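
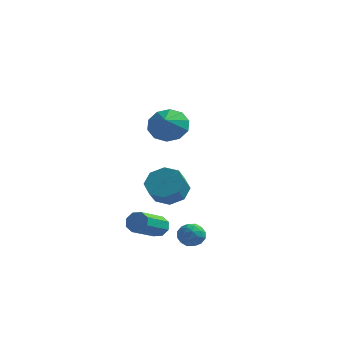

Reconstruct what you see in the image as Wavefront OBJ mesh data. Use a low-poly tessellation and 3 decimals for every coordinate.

v 3.16 -2.149 -3.012
v 3.546 -1.606 -2.698
v 4.094 -2.414 -3.702
v 4.48 -1.871 -3.388
v 4.306 -2.472 -3
v 3.729 -2.308 -2.573
v 3.911 -1.712 -3.827
v 3.334 -1.548 -3.4
v 4.01 -1.336 -3.201
v 4.254 -1.806 -2.69
v 3.386 -2.214 -3.71
v 3.63 -2.684 -3.199
v 3.271 -1.855 -2.795
v 4.369 -2.165 -3.605
v 4.267 -2.519 -3.377
v 4.494 -2.2 -3.193
v 3.379 -2.267 -2.721
v 3.605 -1.948 -2.537
v 4.052 -2.457 -2.714
v 4.035 -2.072 -3.863
v 4.261 -1.753 -3.679
v 3.146 -1.82 -3.207
v 3.373 -1.501 -3.023
v 3.588 -1.563 -3.686
v 3.77 -1.377 -2.906
v 4.319 -1.532 -3.311
v 3.985 -1.439 -3.569
v 3.646 -1.343 -3.319
v 3.914 -1.653 -2.605
v 4.463 -1.808 -3.011
v 4.361 -2.161 -2.783
v 4.022 -2.065 -2.532
v 4.187 -1.494 -2.901
v 3.177 -2.212 -3.389
v 3.726 -2.367 -3.795
v 3.618 -1.955 -3.868
v 3.279 -1.859 -3.617
v 3.321 -2.488 -3.089
v 3.87 -2.643 -3.494
v 3.994 -2.677 -3.081
v 3.655 -2.581 -2.831
v 3.453 -2.526 -3.499
v 1.746 -0.969 -3.448
v 2.084 -1.309 -3.872
v 1.631 -2.972 -2.896
v 1.294 -2.631 -2.472
v 2.355 -1.16 -3.492
v 1.903 -2.823 -2.517
v 2.27 -0.899 -3.087
v 1.818 -2.562 -2.111
v 1.878 -0.679 -2.893
v 1.426 -2.341 -1.917
v 1.409 -0.628 -3.024
v 0.956 -2.291 -2.048
v 1.137 -0.777 -3.403
v 0.685 -2.44 -2.428
v 1.222 -1.038 -3.809
v 0.77 -2.701 -2.833
v 1.614 -1.259 -4.003
v 1.162 -2.921 -3.027
v 0.859 3.116 -2.824
v 1.886 3.296 -2.633
v 1.868 2.505 -1.785
v 0.841 2.324 -1.976
v 1.4 3.776 -2.196
v 1.382 2.985 -1.348
v 0.597 3.869 -2.126
v 0.579 3.078 -1.278
v -0.052 3.521 -2.466
v -0.071 2.73 -1.618
v -0.168 2.935 -3.015
v -0.186 2.144 -2.167
v 0.318 2.455 -3.452
v 0.3 1.664 -2.604
v 1.121 2.362 -3.522
v 1.103 1.571 -2.674
v 1.771 2.71 -3.182
v 1.752 1.919 -2.334
v 2.192 -0.736 3.31
v 2.67 -0.12 3.984
v 2.348 -1.644 4.03
v 2.048 -0.117 4.121
v 1.482 -0.351 3.949
v 1.187 -0.731 3.532
v 1.276 -1.113 3.031
v 1.715 -1.351 2.636
v 2.336 -1.354 2.499
v 2.903 -1.12 2.671
v 3.198 -0.74 3.088
v 3.109 -0.358 3.589
f 1 38 17
f 38 12 41
f 17 41 6
f 38 41 17
f 1 17 13
f 17 6 18
f 13 18 2
f 17 18 13
f 1 13 22
f 13 2 23
f 22 23 8
f 13 23 22
f 1 22 34
f 22 8 37
f 34 37 11
f 22 37 34
f 1 34 38
f 34 11 42
f 38 42 12
f 34 42 38
f 2 18 29
f 18 6 32
f 29 32 10
f 18 32 29
f 6 41 19
f 41 12 40
f 19 40 5
f 41 40 19
f 12 42 39
f 42 11 35
f 39 35 3
f 42 35 39
f 11 37 36
f 37 8 24
f 36 24 7
f 37 24 36
f 8 23 28
f 23 2 25
f 28 25 9
f 23 25 28
f 4 30 16
f 30 10 31
f 16 31 5
f 30 31 16
f 4 16 14
f 16 5 15
f 14 15 3
f 16 15 14
f 4 14 21
f 14 3 20
f 21 20 7
f 14 20 21
f 4 21 26
f 21 7 27
f 26 27 9
f 21 27 26
f 4 26 30
f 26 9 33
f 30 33 10
f 26 33 30
f 5 31 19
f 31 10 32
f 19 32 6
f 31 32 19
f 3 15 39
f 15 5 40
f 39 40 12
f 15 40 39
f 7 20 36
f 20 3 35
f 36 35 11
f 20 35 36
f 9 27 28
f 27 7 24
f 28 24 8
f 27 24 28
f 10 33 29
f 33 9 25
f 29 25 2
f 33 25 29
f 44 43 47
f 44 47 45
f 45 47 48
f 45 48 46
f 47 43 49
f 47 49 48
f 48 49 50
f 48 50 46
f 49 43 51
f 49 51 50
f 50 51 52
f 50 52 46
f 51 43 53
f 51 53 52
f 52 53 54
f 52 54 46
f 53 43 55
f 53 55 54
f 54 55 56
f 54 56 46
f 55 43 57
f 55 57 56
f 56 57 58
f 56 58 46
f 57 43 59
f 57 59 58
f 58 59 60
f 58 60 46
f 59 43 44
f 59 44 60
f 60 44 45
f 60 45 46
f 62 61 65
f 62 65 63
f 63 65 66
f 63 66 64
f 65 61 67
f 65 67 66
f 66 67 68
f 66 68 64
f 67 61 69
f 67 69 68
f 68 69 70
f 68 70 64
f 69 61 71
f 69 71 70
f 70 71 72
f 70 72 64
f 71 61 73
f 71 73 72
f 72 73 74
f 72 74 64
f 73 61 75
f 73 75 74
f 74 75 76
f 74 76 64
f 75 61 77
f 75 77 76
f 76 77 78
f 76 78 64
f 77 61 62
f 77 62 78
f 78 62 63
f 78 63 64
f 80 79 82
f 80 82 81
f 82 79 83
f 82 83 81
f 83 79 84
f 83 84 81
f 84 79 85
f 84 85 81
f 85 79 86
f 85 86 81
f 86 79 87
f 86 87 81
f 87 79 88
f 87 88 81
f 88 79 89
f 88 89 81
f 89 79 90
f 89 90 81
f 90 79 80
f 90 80 81



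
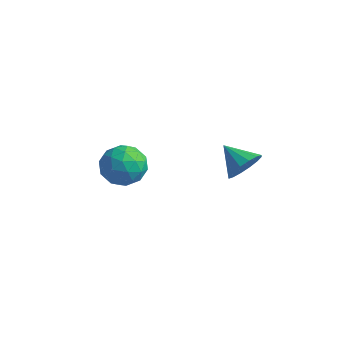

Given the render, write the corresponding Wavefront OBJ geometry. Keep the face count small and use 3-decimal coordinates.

v -1.469 0.424 -0.639
v -1.007 -0.039 -1.185
v -2.093 -0.721 -0.195
v -1.631 -1.184 -0.741
v -1.255 -0.813 -0.072
v -0.869 -0.106 -0.347
v -2.231 -0.654 -1.033
v -1.845 0.053 -1.308
v -1.478 -0.706 -1.428
v -0.875 -0.804 -0.834
v -2.225 0.044 -0.546
v -1.622 -0.054 0.048
v -1.183 0.293 -0.951
v -1.917 -1.053 -0.429
v -1.696 -0.835 -0.036
v -1.425 -1.108 -0.357
v -1.102 0.254 -0.459
v -0.831 -0.018 -0.779
v -0.977 -0.474 -0.125
v -2.269 -0.742 -0.601
v -1.998 -1.014 -0.921
v -1.675 0.348 -1.023
v -1.404 0.075 -1.344
v -2.123 -0.286 -1.255
v -1.188 -0.371 -1.415
v -1.555 -1.044 -1.154
v -1.907 -0.733 -1.326
v -1.681 -0.317 -1.487
v -0.834 -0.429 -1.066
v -1.201 -1.102 -0.805
v -0.98 -0.884 -0.412
v -0.753 -0.468 -0.573
v -1.111 -0.821 -1.209
v -1.899 0.342 -0.575
v -2.266 -0.331 -0.314
v -2.347 -0.292 -0.807
v -2.12 0.124 -0.968
v -1.545 0.284 -0.226
v -1.912 -0.389 0.035
v -1.419 -0.443 0.107
v -1.193 -0.027 -0.054
v -1.989 0.061 -0.171
v 2.663 0.398 0.772
v 2.969 0.848 1.196
v 1.737 0.542 1.288
v 2.848 1.045 0.924
v 2.678 1.069 0.611
v 2.504 0.913 0.341
v 2.372 0.619 0.187
v 2.319 0.265 0.19
v 2.357 -0.052 0.348
v 2.478 -0.249 0.621
v 2.649 -0.273 0.934
v 2.823 -0.117 1.203
v 2.955 0.177 1.358
v 3.008 0.531 1.355
f 1 38 17
f 38 12 41
f 17 41 6
f 38 41 17
f 1 17 13
f 17 6 18
f 13 18 2
f 17 18 13
f 1 13 22
f 13 2 23
f 22 23 8
f 13 23 22
f 1 22 34
f 22 8 37
f 34 37 11
f 22 37 34
f 1 34 38
f 34 11 42
f 38 42 12
f 34 42 38
f 2 18 29
f 18 6 32
f 29 32 10
f 18 32 29
f 6 41 19
f 41 12 40
f 19 40 5
f 41 40 19
f 12 42 39
f 42 11 35
f 39 35 3
f 42 35 39
f 11 37 36
f 37 8 24
f 36 24 7
f 37 24 36
f 8 23 28
f 23 2 25
f 28 25 9
f 23 25 28
f 4 30 16
f 30 10 31
f 16 31 5
f 30 31 16
f 4 16 14
f 16 5 15
f 14 15 3
f 16 15 14
f 4 14 21
f 14 3 20
f 21 20 7
f 14 20 21
f 4 21 26
f 21 7 27
f 26 27 9
f 21 27 26
f 4 26 30
f 26 9 33
f 30 33 10
f 26 33 30
f 5 31 19
f 31 10 32
f 19 32 6
f 31 32 19
f 3 15 39
f 15 5 40
f 39 40 12
f 15 40 39
f 7 20 36
f 20 3 35
f 36 35 11
f 20 35 36
f 9 27 28
f 27 7 24
f 28 24 8
f 27 24 28
f 10 33 29
f 33 9 25
f 29 25 2
f 33 25 29
f 44 43 46
f 44 46 45
f 46 43 47
f 46 47 45
f 47 43 48
f 47 48 45
f 48 43 49
f 48 49 45
f 49 43 50
f 49 50 45
f 50 43 51
f 50 51 45
f 51 43 52
f 51 52 45
f 52 43 53
f 52 53 45
f 53 43 54
f 53 54 45
f 54 43 55
f 54 55 45
f 55 43 56
f 55 56 45
f 56 43 44
f 56 44 45



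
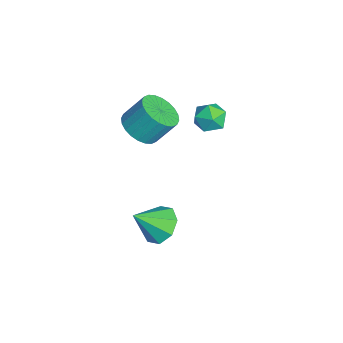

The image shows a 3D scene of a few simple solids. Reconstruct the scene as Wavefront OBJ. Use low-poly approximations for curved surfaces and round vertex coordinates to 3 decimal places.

v 1.236 1.399 2.554
v 2.053 1.736 2.686
v 1.807 0.324 1.774
v 2.624 0.661 1.906
v 2.174 0.299 2.588
v 1.821 0.963 3.07
v 2.039 1.097 1.39
v 1.686 1.761 1.872
v 2.549 1.55 1.967
v 2.633 1.057 2.708
v 1.227 1.003 1.752
v 1.311 0.51 2.493
v 1.328 -2.123 1.229
v 2.367 -2.31 1.319
v 2.432 -1.344 2.581
v 1.392 -1.157 2.491
v 2.366 -1.982 1.068
v 2.43 -1.016 2.329
v 2.206 -1.675 0.841
v 2.271 -0.709 2.102
v 1.913 -1.436 0.673
v 1.978 -0.47 1.935
v 1.531 -1.302 0.59
v 1.595 -0.336 1.851
v 1.117 -1.293 0.604
v 1.182 -0.327 1.866
v 0.736 -1.41 0.714
v 0.801 -0.444 1.975
v 0.445 -1.636 0.902
v 0.51 -0.67 2.163
v 0.288 -1.936 1.139
v 0.353 -0.97 2.401
v 0.29 -2.264 1.391
v 0.354 -1.298 2.652
v 0.449 -2.571 1.618
v 0.514 -1.605 2.879
v 0.742 -2.81 1.785
v 0.807 -1.844 3.047
v 1.125 -2.944 1.869
v 1.189 -1.978 3.13
v 1.538 -2.953 1.854
v 1.603 -1.987 3.116
v 1.919 -2.836 1.745
v 1.984 -1.87 3.006
v 2.21 -2.61 1.557
v 2.275 -1.644 2.818
v 3.827 -1.491 -3.8
v 4.272 -2.127 -4.552
v 4.133 -2.769 -2.54
v 4.825 -1.633 -4.186
v 4.794 -1.057 -3.595
v 4.197 -0.735 -3.123
v 3.382 -0.856 -3.048
v 2.829 -1.349 -3.414
v 2.86 -1.926 -4.005
v 3.457 -2.248 -4.477
f 1 12 6
f 1 6 2
f 1 2 8
f 1 8 11
f 1 11 12
f 2 6 10
f 6 12 5
f 12 11 3
f 11 8 7
f 8 2 9
f 4 10 5
f 4 5 3
f 4 3 7
f 4 7 9
f 4 9 10
f 5 10 6
f 3 5 12
f 7 3 11
f 9 7 8
f 10 9 2
f 14 13 17
f 14 17 15
f 15 17 18
f 15 18 16
f 17 13 19
f 17 19 18
f 18 19 20
f 18 20 16
f 19 13 21
f 19 21 20
f 20 21 22
f 20 22 16
f 21 13 23
f 21 23 22
f 22 23 24
f 22 24 16
f 23 13 25
f 23 25 24
f 24 25 26
f 24 26 16
f 25 13 27
f 25 27 26
f 26 27 28
f 26 28 16
f 27 13 29
f 27 29 28
f 28 29 30
f 28 30 16
f 29 13 31
f 29 31 30
f 30 31 32
f 30 32 16
f 31 13 33
f 31 33 32
f 32 33 34
f 32 34 16
f 33 13 35
f 33 35 34
f 34 35 36
f 34 36 16
f 35 13 37
f 35 37 36
f 36 37 38
f 36 38 16
f 37 13 39
f 37 39 38
f 38 39 40
f 38 40 16
f 39 13 41
f 39 41 40
f 40 41 42
f 40 42 16
f 41 13 43
f 41 43 42
f 42 43 44
f 42 44 16
f 43 13 45
f 43 45 44
f 44 45 46
f 44 46 16
f 45 13 14
f 45 14 46
f 46 14 15
f 46 15 16
f 48 47 50
f 48 50 49
f 50 47 51
f 50 51 49
f 51 47 52
f 51 52 49
f 52 47 53
f 52 53 49
f 53 47 54
f 53 54 49
f 54 47 55
f 54 55 49
f 55 47 56
f 55 56 49
f 56 47 48
f 56 48 49



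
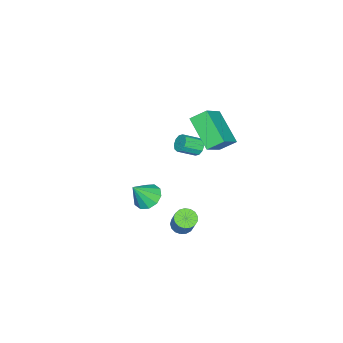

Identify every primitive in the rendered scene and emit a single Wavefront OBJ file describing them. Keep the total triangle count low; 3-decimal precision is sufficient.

v 0.604 -1.957 -3.45
v 1.352 -1.985 -3.914
v 1.356 -2.443 -2.21
v 1.309 -1.489 -3.694
v 0.997 -1.172 -3.381
v 0.535 -1.155 -3.094
v 0.099 -1.444 -2.944
v -0.143 -1.929 -2.987
v -0.1 -2.425 -3.207
v 0.212 -2.742 -3.52
v 0.674 -2.759 -3.807
v 1.109 -2.469 -3.957
v -0.728 0.648 3.124
v -1.152 1.416 3.736
v 0.261 2.126 1.952
v -0.163 2.895 2.564
v 0.643 0.565 4.176
v 0.219 1.334 4.788
v 1.632 2.044 3.004
v 1.208 2.812 3.616
v 0.269 0.89 1.68
v 0.431 0.662 1.206
v 1.114 -0.058 1.787
v 0.951 0.17 2.26
v 0.642 0.919 1.277
v 1.325 0.199 1.858
v 0.71 1.165 1.501
v 1.393 0.445 2.082
v 0.61 1.306 1.794
v 1.293 0.586 2.375
v 0.379 1.288 2.043
v 1.062 0.568 2.624
v 0.106 1.118 2.153
v 0.789 0.398 2.734
v -0.105 0.861 2.082
v 0.578 0.141 2.663
v -0.173 0.615 1.858
v 0.51 -0.105 2.439
v -0.073 0.474 1.565
v 0.61 -0.246 2.146
v 0.158 0.492 1.316
v 0.841 -0.228 1.897
v 2.28 0.978 -3.157
v 2.593 0.436 -3.087
v 3.273 1 -1.753
v 2.96 1.542 -1.823
v 2.779 0.605 -3.253
v 3.459 1.17 -1.92
v 2.85 0.86 -3.398
v 3.53 1.425 -2.064
v 2.791 1.142 -3.487
v 3.471 1.707 -2.153
v 2.614 1.386 -3.5
v 3.295 1.951 -2.167
v 2.361 1.537 -3.435
v 3.042 2.102 -2.102
v 2.09 1.559 -3.306
v 2.77 2.124 -1.973
v 1.862 1.449 -3.143
v 2.542 2.013 -1.809
v 1.729 1.23 -2.983
v 2.41 1.795 -1.649
v 1.723 0.954 -2.863
v 2.404 1.518 -1.529
v 1.845 0.683 -2.81
v 2.525 1.247 -1.476
v 2.066 0.479 -2.836
v 2.746 1.044 -1.503
v 2.336 0.39 -2.937
v 3.016 0.955 -1.603
f 2 1 4
f 2 4 3
f 4 1 5
f 4 5 3
f 5 1 6
f 5 6 3
f 6 1 7
f 6 7 3
f 7 1 8
f 7 8 3
f 8 1 9
f 8 9 3
f 9 1 10
f 9 10 3
f 10 1 11
f 10 11 3
f 11 1 12
f 11 12 3
f 12 1 2
f 12 2 3
f 14 16 13
f 17 14 13
f 13 16 15
f 15 17 13
f 14 20 16
f 18 14 17
f 18 20 14
f 16 20 15
f 19 17 15
f 15 20 19
f 19 18 17
f 20 18 19
f 22 21 25
f 22 25 23
f 23 25 26
f 23 26 24
f 25 21 27
f 25 27 26
f 26 27 28
f 26 28 24
f 27 21 29
f 27 29 28
f 28 29 30
f 28 30 24
f 29 21 31
f 29 31 30
f 30 31 32
f 30 32 24
f 31 21 33
f 31 33 32
f 32 33 34
f 32 34 24
f 33 21 35
f 33 35 34
f 34 35 36
f 34 36 24
f 35 21 37
f 35 37 36
f 36 37 38
f 36 38 24
f 37 21 39
f 37 39 38
f 38 39 40
f 38 40 24
f 39 21 41
f 39 41 40
f 40 41 42
f 40 42 24
f 41 21 22
f 41 22 42
f 42 22 23
f 42 23 24
f 44 43 47
f 44 47 45
f 45 47 48
f 45 48 46
f 47 43 49
f 47 49 48
f 48 49 50
f 48 50 46
f 49 43 51
f 49 51 50
f 50 51 52
f 50 52 46
f 51 43 53
f 51 53 52
f 52 53 54
f 52 54 46
f 53 43 55
f 53 55 54
f 54 55 56
f 54 56 46
f 55 43 57
f 55 57 56
f 56 57 58
f 56 58 46
f 57 43 59
f 57 59 58
f 58 59 60
f 58 60 46
f 59 43 61
f 59 61 60
f 60 61 62
f 60 62 46
f 61 43 63
f 61 63 62
f 62 63 64
f 62 64 46
f 63 43 65
f 63 65 64
f 64 65 66
f 64 66 46
f 65 43 67
f 65 67 66
f 66 67 68
f 66 68 46
f 67 43 69
f 67 69 68
f 68 69 70
f 68 70 46
f 69 43 44
f 69 44 70
f 70 44 45
f 70 45 46



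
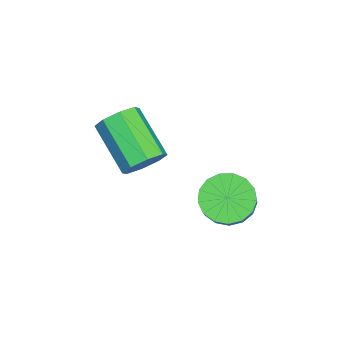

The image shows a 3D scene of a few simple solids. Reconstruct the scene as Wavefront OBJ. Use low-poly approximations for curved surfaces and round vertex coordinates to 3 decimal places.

v -2.121 -3.074 -1.364
v -1.518 -3.429 -0.955
v -2.856 -4.54 0.053
v -3.459 -4.186 -0.356
v -1.729 -2.919 -0.672
v -3.067 -4.03 0.336
v -2.169 -2.5 -0.795
v -3.507 -3.611 0.213
v -2.581 -2.418 -1.251
v -3.919 -3.529 -0.243
v -2.724 -2.72 -1.773
v -4.062 -3.831 -0.765
v -2.513 -3.23 -2.056
v -3.851 -4.341 -1.048
v -2.073 -3.649 -1.933
v -3.411 -4.76 -0.925
v -1.661 -3.731 -1.477
v -2.999 -4.842 -0.469
v -2.63 -0.432 -3.533
v -1.892 -0.302 -4.118
v -1.133 -0.259 -3.151
v -1.87 -0.388 -2.567
v -2.034 0.12 -4.026
v -1.275 0.164 -3.059
v -2.311 0.416 -3.821
v -1.552 0.459 -2.854
v -2.662 0.517 -3.55
v -1.903 0.561 -2.584
v -3.006 0.402 -3.276
v -2.247 0.445 -2.309
v -3.263 0.095 -3.06
v -2.504 0.138 -2.093
v -3.375 -0.333 -2.953
v -2.616 -0.289 -1.986
v -3.316 -0.783 -2.979
v -2.557 -0.739 -2.012
v -3.1 -1.152 -3.132
v -2.341 -1.109 -2.165
v -2.776 -1.357 -3.376
v -2.017 -1.314 -2.41
v -2.419 -1.35 -3.657
v -1.66 -1.306 -2.69
v -2.11 -1.132 -3.91
v -1.351 -1.089 -2.943
v -1.92 -0.754 -4.076
v -1.161 -0.711 -3.109
f 2 1 5
f 2 5 3
f 3 5 6
f 3 6 4
f 5 1 7
f 5 7 6
f 6 7 8
f 6 8 4
f 7 1 9
f 7 9 8
f 8 9 10
f 8 10 4
f 9 1 11
f 9 11 10
f 10 11 12
f 10 12 4
f 11 1 13
f 11 13 12
f 12 13 14
f 12 14 4
f 13 1 15
f 13 15 14
f 14 15 16
f 14 16 4
f 15 1 17
f 15 17 16
f 16 17 18
f 16 18 4
f 17 1 2
f 17 2 18
f 18 2 3
f 18 3 4
f 20 19 23
f 20 23 21
f 21 23 24
f 21 24 22
f 23 19 25
f 23 25 24
f 24 25 26
f 24 26 22
f 25 19 27
f 25 27 26
f 26 27 28
f 26 28 22
f 27 19 29
f 27 29 28
f 28 29 30
f 28 30 22
f 29 19 31
f 29 31 30
f 30 31 32
f 30 32 22
f 31 19 33
f 31 33 32
f 32 33 34
f 32 34 22
f 33 19 35
f 33 35 34
f 34 35 36
f 34 36 22
f 35 19 37
f 35 37 36
f 36 37 38
f 36 38 22
f 37 19 39
f 37 39 38
f 38 39 40
f 38 40 22
f 39 19 41
f 39 41 40
f 40 41 42
f 40 42 22
f 41 19 43
f 41 43 42
f 42 43 44
f 42 44 22
f 43 19 45
f 43 45 44
f 44 45 46
f 44 46 22
f 45 19 20
f 45 20 46
f 46 20 21
f 46 21 22



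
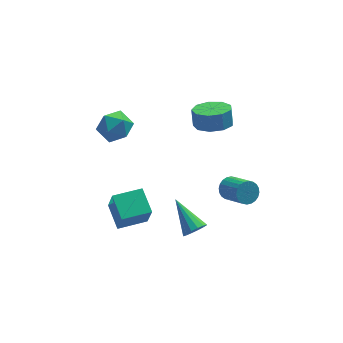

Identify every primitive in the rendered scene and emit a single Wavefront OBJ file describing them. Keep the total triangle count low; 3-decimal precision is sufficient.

v 1.16 -3.924 -3.177
v 1.763 -3.905 -2.822
v 0.5 -2.256 -2.143
v 1.821 -3.701 -3.115
v 1.701 -3.556 -3.425
v 1.437 -3.51 -3.668
v 1.098 -3.574 -3.78
v 0.776 -3.733 -3.73
v 0.557 -3.943 -3.532
v 0.5 -4.147 -3.238
v 0.619 -4.292 -2.928
v 0.883 -4.338 -2.685
v 1.222 -4.273 -2.573
v 1.544 -4.115 -2.623
v 3.536 -1.545 -2.65
v 3.911 -1.101 -2.259
v 4.519 -2.372 -1.4
v 4.144 -2.815 -1.79
v 3.679 -1.115 -2.116
v 4.287 -2.386 -1.256
v 3.425 -1.195 -2.054
v 4.033 -2.465 -1.194
v 3.188 -1.327 -2.083
v 3.796 -2.598 -1.223
v 3.004 -1.493 -2.198
v 3.612 -2.764 -1.338
v 2.901 -1.667 -2.382
v 3.509 -2.937 -1.522
v 2.895 -1.822 -2.606
v 3.502 -3.093 -1.747
v 2.986 -1.935 -2.838
v 3.594 -3.205 -1.978
v 3.161 -1.988 -3.04
v 3.769 -3.259 -2.181
v 3.393 -1.974 -3.184
v 4.001 -3.245 -2.324
v 3.647 -1.895 -3.246
v 4.255 -3.165 -2.386
v 3.884 -1.762 -3.217
v 4.492 -3.033 -2.357
v 4.068 -1.596 -3.102
v 4.676 -2.867 -2.242
v 4.171 -1.423 -2.918
v 4.779 -2.693 -2.058
v 4.178 -1.267 -2.693
v 4.785 -2.538 -1.834
v 4.086 -1.155 -2.462
v 4.694 -2.425 -1.602
v -1.062 4.206 -1.726
v -0.542 3.409 -1.232
v -2.578 3.451 -1.348
v -2.058 2.654 -0.854
v -2.062 3.638 -0.427
v -1.125 4.104 -0.66
v -1.995 2.756 -1.92
v -1.058 3.222 -2.153
v -1.119 2.512 -1.351
v -1.16 3.058 -0.429
v -1.96 3.802 -2.151
v -2.001 4.348 -1.229
v -2.538 -2.333 -3.97
v -2.411 -2.959 -2.427
v -2.757 -0.946 -3.389
v -2.631 -1.571 -1.846
v -0.929 -2.069 -3.994
v -0.803 -2.694 -2.451
v -1.149 -0.681 -3.413
v -1.022 -1.307 -1.87
v 3.532 2.365 -1.119
v 4.603 2.496 -1.168
v 4.598 2.906 -0.191
v 3.528 2.775 -0.141
v 4.263 3.1 -1.424
v 4.258 3.51 -0.446
v 3.58 3.36 -1.536
v 3.575 3.77 -0.559
v 2.876 3.154 -1.453
v 2.871 3.564 -0.476
v 2.478 2.579 -1.214
v 2.473 2.989 -0.237
v 2.574 1.904 -0.93
v 2.569 2.314 0.047
v 3.119 1.444 -0.734
v 3.114 1.855 0.243
v 3.857 1.416 -0.718
v 3.852 1.826 0.259
v 4.443 1.831 -0.89
v 4.438 2.241 0.087
f 2 1 4
f 2 4 3
f 4 1 5
f 4 5 3
f 5 1 6
f 5 6 3
f 6 1 7
f 6 7 3
f 7 1 8
f 7 8 3
f 8 1 9
f 8 9 3
f 9 1 10
f 9 10 3
f 10 1 11
f 10 11 3
f 11 1 12
f 11 12 3
f 12 1 13
f 12 13 3
f 13 1 14
f 13 14 3
f 14 1 2
f 14 2 3
f 16 15 19
f 16 19 17
f 17 19 20
f 17 20 18
f 19 15 21
f 19 21 20
f 20 21 22
f 20 22 18
f 21 15 23
f 21 23 22
f 22 23 24
f 22 24 18
f 23 15 25
f 23 25 24
f 24 25 26
f 24 26 18
f 25 15 27
f 25 27 26
f 26 27 28
f 26 28 18
f 27 15 29
f 27 29 28
f 28 29 30
f 28 30 18
f 29 15 31
f 29 31 30
f 30 31 32
f 30 32 18
f 31 15 33
f 31 33 32
f 32 33 34
f 32 34 18
f 33 15 35
f 33 35 34
f 34 35 36
f 34 36 18
f 35 15 37
f 35 37 36
f 36 37 38
f 36 38 18
f 37 15 39
f 37 39 38
f 38 39 40
f 38 40 18
f 39 15 41
f 39 41 40
f 40 41 42
f 40 42 18
f 41 15 43
f 41 43 42
f 42 43 44
f 42 44 18
f 43 15 45
f 43 45 44
f 44 45 46
f 44 46 18
f 45 15 47
f 45 47 46
f 46 47 48
f 46 48 18
f 47 15 16
f 47 16 48
f 48 16 17
f 48 17 18
f 49 60 54
f 49 54 50
f 49 50 56
f 49 56 59
f 49 59 60
f 50 54 58
f 54 60 53
f 60 59 51
f 59 56 55
f 56 50 57
f 52 58 53
f 52 53 51
f 52 51 55
f 52 55 57
f 52 57 58
f 53 58 54
f 51 53 60
f 55 51 59
f 57 55 56
f 58 57 50
f 62 64 61
f 65 62 61
f 61 64 63
f 63 65 61
f 62 68 64
f 66 62 65
f 66 68 62
f 64 68 63
f 67 65 63
f 63 68 67
f 67 66 65
f 68 66 67
f 70 69 73
f 70 73 71
f 71 73 74
f 71 74 72
f 73 69 75
f 73 75 74
f 74 75 76
f 74 76 72
f 75 69 77
f 75 77 76
f 76 77 78
f 76 78 72
f 77 69 79
f 77 79 78
f 78 79 80
f 78 80 72
f 79 69 81
f 79 81 80
f 80 81 82
f 80 82 72
f 81 69 83
f 81 83 82
f 82 83 84
f 82 84 72
f 83 69 85
f 83 85 84
f 84 85 86
f 84 86 72
f 85 69 87
f 85 87 86
f 86 87 88
f 86 88 72
f 87 69 70
f 87 70 88
f 88 70 71
f 88 71 72



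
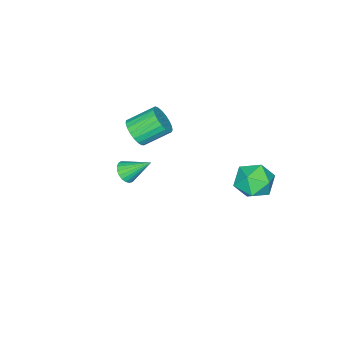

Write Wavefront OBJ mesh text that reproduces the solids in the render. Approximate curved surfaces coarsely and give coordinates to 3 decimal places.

v -3.497 2.665 -2.622
v -2.442 2.261 -2.109
v -4.498 1.159 -1.751
v -3.443 0.755 -1.238
v -3.948 1.822 -0.857
v -3.33 2.753 -1.396
v -3.61 0.667 -2.464
v -2.992 1.598 -3.003
v -2.512 1.026 -2.012
v -2.721 1.74 -1.019
v -4.219 1.68 -2.841
v -4.428 2.394 -1.848
v -0.649 -4.017 1.213
v -0.102 -4.133 1.943
v -1.124 -3.079 2.877
v -1.671 -2.963 2.147
v 0.056 -3.829 1.773
v -0.966 -2.775 2.707
v 0.092 -3.558 1.506
v -0.93 -2.504 2.44
v 0 -3.365 1.188
v -1.022 -2.312 2.122
v -0.204 -3.286 0.875
v -1.226 -2.232 1.809
v -0.486 -3.333 0.62
v -1.508 -2.279 1.554
v -0.795 -3.498 0.468
v -1.817 -2.444 1.401
v -1.079 -3.753 0.444
v -2.102 -2.699 1.378
v -1.289 -4.054 0.554
v -2.311 -3 1.487
v -1.388 -4.348 0.777
v -2.411 -3.294 1.711
v -1.36 -4.585 1.076
v -2.382 -3.531 2.01
v -1.208 -4.724 1.399
v -2.23 -3.67 2.332
v -0.96 -4.74 1.689
v -1.982 -3.686 2.623
v -0.658 -4.632 1.897
v -1.68 -3.578 2.831
v -0.354 -4.417 1.987
v -1.376 -3.363 2.921
v 3.582 -1.388 2.617
v 4.213 -1.343 2.865
v 3.078 -0.192 3.683
v 4.219 -1.154 2.655
v 4.114 -1.005 2.438
v 3.918 -0.923 2.253
v 3.663 -0.921 2.13
v 3.394 -0.999 2.092
v 3.158 -1.145 2.144
v 2.995 -1.334 2.278
v 2.933 -1.531 2.471
v 2.984 -1.704 2.689
v 3.138 -1.822 2.894
v 3.368 -1.866 3.052
v 3.636 -1.826 3.134
v 3.894 -1.711 3.127
v 4.099 -1.541 3.032
f 1 12 6
f 1 6 2
f 1 2 8
f 1 8 11
f 1 11 12
f 2 6 10
f 6 12 5
f 12 11 3
f 11 8 7
f 8 2 9
f 4 10 5
f 4 5 3
f 4 3 7
f 4 7 9
f 4 9 10
f 5 10 6
f 3 5 12
f 7 3 11
f 9 7 8
f 10 9 2
f 14 13 17
f 14 17 15
f 15 17 18
f 15 18 16
f 17 13 19
f 17 19 18
f 18 19 20
f 18 20 16
f 19 13 21
f 19 21 20
f 20 21 22
f 20 22 16
f 21 13 23
f 21 23 22
f 22 23 24
f 22 24 16
f 23 13 25
f 23 25 24
f 24 25 26
f 24 26 16
f 25 13 27
f 25 27 26
f 26 27 28
f 26 28 16
f 27 13 29
f 27 29 28
f 28 29 30
f 28 30 16
f 29 13 31
f 29 31 30
f 30 31 32
f 30 32 16
f 31 13 33
f 31 33 32
f 32 33 34
f 32 34 16
f 33 13 35
f 33 35 34
f 34 35 36
f 34 36 16
f 35 13 37
f 35 37 36
f 36 37 38
f 36 38 16
f 37 13 39
f 37 39 38
f 38 39 40
f 38 40 16
f 39 13 41
f 39 41 40
f 40 41 42
f 40 42 16
f 41 13 43
f 41 43 42
f 42 43 44
f 42 44 16
f 43 13 14
f 43 14 44
f 44 14 15
f 44 15 16
f 46 45 48
f 46 48 47
f 48 45 49
f 48 49 47
f 49 45 50
f 49 50 47
f 50 45 51
f 50 51 47
f 51 45 52
f 51 52 47
f 52 45 53
f 52 53 47
f 53 45 54
f 53 54 47
f 54 45 55
f 54 55 47
f 55 45 56
f 55 56 47
f 56 45 57
f 56 57 47
f 57 45 58
f 57 58 47
f 58 45 59
f 58 59 47
f 59 45 60
f 59 60 47
f 60 45 61
f 60 61 47
f 61 45 46
f 61 46 47



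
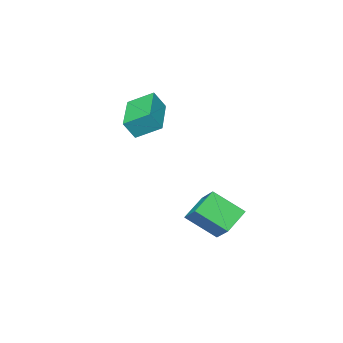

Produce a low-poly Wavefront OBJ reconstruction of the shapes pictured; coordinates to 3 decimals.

v 1.653 1.025 -1.155
v 1.99 1.918 -0.444
v 0.96 2.019 -2.073
v 1.298 2.912 -1.362
v 2.682 1.148 -1.798
v 3.02 2.041 -1.087
v 1.99 2.142 -2.716
v 2.327 3.035 -2.005
v 1.639 -2.359 2.148
v 2.054 -2.568 2.895
v 1.048 -1.532 2.707
v 1.462 -1.741 3.454
v 3.058 -1.059 1.726
v 3.472 -1.268 2.473
v 2.466 -0.232 2.285
v 2.881 -0.441 3.032
f 2 4 1
f 5 2 1
f 1 4 3
f 3 5 1
f 2 8 4
f 6 2 5
f 6 8 2
f 4 8 3
f 7 5 3
f 3 8 7
f 7 6 5
f 8 6 7
f 10 12 9
f 13 10 9
f 9 12 11
f 11 13 9
f 10 16 12
f 14 10 13
f 14 16 10
f 12 16 11
f 15 13 11
f 11 16 15
f 15 14 13
f 16 14 15



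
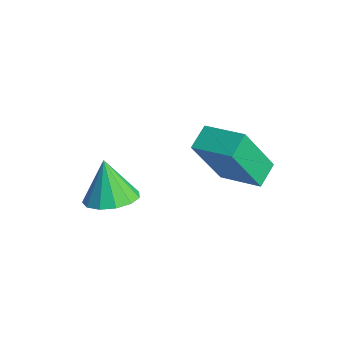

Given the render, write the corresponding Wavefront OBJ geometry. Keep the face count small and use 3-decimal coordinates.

v -1.106 4.474 0.125
v -1.038 3.436 2.041
v 0.166 5.191 0.469
v 0.234 4.152 2.384
v -0.614 3.788 -0.264
v -0.546 2.749 1.651
v 0.658 4.504 0.079
v 0.726 3.466 1.995
v -2.559 0.967 -1.893
v -1.951 0.318 -1.657
v -3.121 0.973 -0.427
v -1.72 0.773 -1.571
v -1.755 1.29 -1.586
v -2.045 1.705 -1.7
v -2.499 1.885 -1.874
v -2.972 1.773 -2.055
v -3.314 1.406 -2.184
v -3.416 0.899 -2.221
v -3.247 0.414 -2.154
v -2.859 0.104 -2.004
v -2.376 0.068 -1.819
f 2 4 1
f 5 2 1
f 1 4 3
f 3 5 1
f 2 8 4
f 6 2 5
f 6 8 2
f 4 8 3
f 7 5 3
f 3 8 7
f 7 6 5
f 8 6 7
f 10 9 12
f 10 12 11
f 12 9 13
f 12 13 11
f 13 9 14
f 13 14 11
f 14 9 15
f 14 15 11
f 15 9 16
f 15 16 11
f 16 9 17
f 16 17 11
f 17 9 18
f 17 18 11
f 18 9 19
f 18 19 11
f 19 9 20
f 19 20 11
f 20 9 21
f 20 21 11
f 21 9 10
f 21 10 11



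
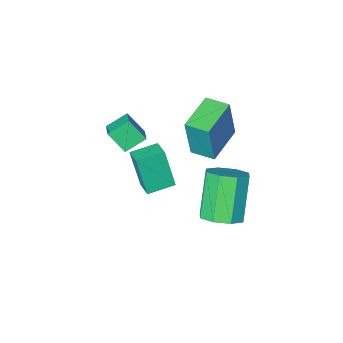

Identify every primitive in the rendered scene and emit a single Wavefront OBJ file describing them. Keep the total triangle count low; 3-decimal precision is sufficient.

v 2.589 -0.013 1.386
v 1.742 0.139 1.915
v 2.92 0.727 1.703
v 2.074 0.879 2.233
v 3.026 -0.579 2.247
v 2.18 -0.427 2.777
v 3.358 0.161 2.565
v 2.511 0.313 3.094
v 0.148 3.286 -1.742
v 0.981 3.08 -1.47
v 0.185 2.189 0.293
v -0.648 2.394 0.022
v 0.777 3.7 -1.248
v -0.019 2.808 0.515
v 0.204 4.077 -1.316
v -0.592 3.185 0.447
v -0.401 3.991 -1.633
v -1.197 3.099 0.13
v -0.685 3.491 -2.013
v -1.481 2.6 -0.25
v -0.481 2.872 -2.235
v -1.277 1.98 -0.472
v 0.092 2.495 -2.167
v -0.704 1.603 -0.404
v 0.697 2.581 -1.85
v -0.099 1.689 -0.087
v -0.033 -1.14 -3.065
v 0.136 -1.709 -1.292
v 0.152 -0.238 -2.793
v 0.321 -0.807 -1.02
v 1.159 -1.333 -3.24
v 1.328 -1.902 -1.467
v 1.344 -0.431 -2.968
v 1.513 -1 -1.195
v -1.567 1.404 1.304
v -1.248 1.461 3.258
v -0.119 2.274 1.043
v 0.201 2.331 2.996
v -1.041 0.509 1.244
v -0.721 0.566 3.197
v 0.408 1.379 0.982
v 0.727 1.436 2.936
f 2 4 1
f 5 2 1
f 1 4 3
f 3 5 1
f 2 8 4
f 6 2 5
f 6 8 2
f 4 8 3
f 7 5 3
f 3 8 7
f 7 6 5
f 8 6 7
f 10 9 13
f 10 13 11
f 11 13 14
f 11 14 12
f 13 9 15
f 13 15 14
f 14 15 16
f 14 16 12
f 15 9 17
f 15 17 16
f 16 17 18
f 16 18 12
f 17 9 19
f 17 19 18
f 18 19 20
f 18 20 12
f 19 9 21
f 19 21 20
f 20 21 22
f 20 22 12
f 21 9 23
f 21 23 22
f 22 23 24
f 22 24 12
f 23 9 25
f 23 25 24
f 24 25 26
f 24 26 12
f 25 9 10
f 25 10 26
f 26 10 11
f 26 11 12
f 28 30 27
f 31 28 27
f 27 30 29
f 29 31 27
f 28 34 30
f 32 28 31
f 32 34 28
f 30 34 29
f 33 31 29
f 29 34 33
f 33 32 31
f 34 32 33
f 36 38 35
f 39 36 35
f 35 38 37
f 37 39 35
f 36 42 38
f 40 36 39
f 40 42 36
f 38 42 37
f 41 39 37
f 37 42 41
f 41 40 39
f 42 40 41



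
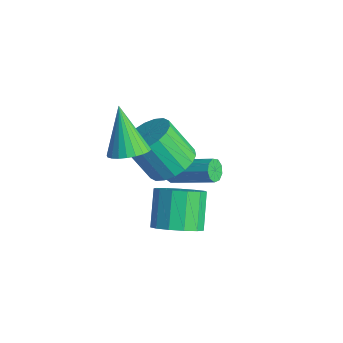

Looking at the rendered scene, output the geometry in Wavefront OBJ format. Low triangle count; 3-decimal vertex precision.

v 1.559 -3.172 -0.156
v 2.112 -2.684 0.128
v 0.521 -2.988 1.556
v 1.921 -2.485 -0.009
v 1.675 -2.39 -0.169
v 1.411 -2.414 -0.326
v 1.17 -2.554 -0.458
v 0.988 -2.787 -0.543
v 0.892 -3.079 -0.57
v 0.899 -3.385 -0.533
v 1.006 -3.659 -0.439
v 1.197 -3.858 -0.302
v 1.443 -3.953 -0.143
v 1.707 -3.929 0.015
v 1.948 -3.789 0.146
v 2.13 -3.556 0.232
v 2.225 -3.264 0.258
v 2.219 -2.958 0.222
v 0.855 -1.018 -2.585
v 1.751 -1.022 -2.142
v 1.022 -1.687 -0.672
v 0.125 -1.682 -1.115
v 1.592 -0.62 -2.039
v 0.862 -1.284 -0.569
v 1.287 -0.296 -2.044
v 0.557 -0.96 -0.575
v 0.896 -0.115 -2.156
v 0.166 -0.78 -0.687
v 0.497 -0.113 -2.353
v -0.233 -0.778 -0.884
v 0.169 -0.29 -2.596
v -0.561 -0.955 -1.127
v -0.023 -0.612 -2.837
v -0.753 -1.276 -1.368
v -0.042 -1.013 -3.028
v -0.771 -1.678 -1.558
v 0.118 -1.416 -3.131
v -0.612 -2.08 -1.661
v 0.423 -1.74 -3.125
v -0.307 -2.404 -1.656
v 0.814 -1.92 -3.013
v 0.084 -2.585 -1.544
v 1.213 -1.922 -2.816
v 0.483 -2.587 -1.347
v 1.541 -1.745 -2.573
v 0.811 -2.41 -1.104
v 1.733 -1.424 -2.332
v 1.003 -2.088 -0.863
v 4.104 -2.711 -2.562
v 4.793 -2.831 -1.949
v 3.904 -2.189 -0.825
v 3.216 -2.069 -1.438
v 4.866 -2.357 -2.162
v 3.977 -1.715 -1.038
v 4.697 -1.996 -2.502
v 3.808 -1.354 -1.378
v 4.339 -1.862 -2.861
v 3.451 -1.22 -1.737
v 3.908 -1.998 -3.125
v 3.019 -1.356 -2.001
v 3.538 -2.359 -3.211
v 2.649 -1.717 -2.087
v 3.349 -2.833 -3.09
v 2.46 -2.191 -1.966
v 3.399 -3.268 -2.802
v 2.51 -2.626 -1.678
v 3.673 -3.526 -2.437
v 2.785 -2.884 -1.314
v 4.085 -3.525 -2.112
v 3.196 -2.883 -0.989
v 4.502 -3.266 -1.93
v 3.613 -2.624 -0.807
v 0.09 -0.638 -3.901
v 0.424 -0.852 -4.222
v 1.823 0.183 -3.46
v 1.49 0.398 -3.139
v 0.289 -0.564 -4.365
v 1.688 0.471 -3.603
v 0.061 -0.311 -4.291
v 1.46 0.725 -3.529
v -0.153 -0.21 -4.035
v 1.246 0.825 -3.273
v -0.253 -0.309 -3.716
v 1.146 0.726 -2.954
v -0.193 -0.562 -3.483
v 1.207 0.473 -2.722
v 0 -0.851 -3.446
v 1.4 0.185 -2.684
v 0.236 -1.039 -3.622
v 1.635 -0.004 -2.86
v 0.403 -1.04 -3.928
v 1.802 -0.005 -3.166
f 2 1 4
f 2 4 3
f 4 1 5
f 4 5 3
f 5 1 6
f 5 6 3
f 6 1 7
f 6 7 3
f 7 1 8
f 7 8 3
f 8 1 9
f 8 9 3
f 9 1 10
f 9 10 3
f 10 1 11
f 10 11 3
f 11 1 12
f 11 12 3
f 12 1 13
f 12 13 3
f 13 1 14
f 13 14 3
f 14 1 15
f 14 15 3
f 15 1 16
f 15 16 3
f 16 1 17
f 16 17 3
f 17 1 18
f 17 18 3
f 18 1 2
f 18 2 3
f 20 19 23
f 20 23 21
f 21 23 24
f 21 24 22
f 23 19 25
f 23 25 24
f 24 25 26
f 24 26 22
f 25 19 27
f 25 27 26
f 26 27 28
f 26 28 22
f 27 19 29
f 27 29 28
f 28 29 30
f 28 30 22
f 29 19 31
f 29 31 30
f 30 31 32
f 30 32 22
f 31 19 33
f 31 33 32
f 32 33 34
f 32 34 22
f 33 19 35
f 33 35 34
f 34 35 36
f 34 36 22
f 35 19 37
f 35 37 36
f 36 37 38
f 36 38 22
f 37 19 39
f 37 39 38
f 38 39 40
f 38 40 22
f 39 19 41
f 39 41 40
f 40 41 42
f 40 42 22
f 41 19 43
f 41 43 42
f 42 43 44
f 42 44 22
f 43 19 45
f 43 45 44
f 44 45 46
f 44 46 22
f 45 19 47
f 45 47 46
f 46 47 48
f 46 48 22
f 47 19 20
f 47 20 48
f 48 20 21
f 48 21 22
f 50 49 53
f 50 53 51
f 51 53 54
f 51 54 52
f 53 49 55
f 53 55 54
f 54 55 56
f 54 56 52
f 55 49 57
f 55 57 56
f 56 57 58
f 56 58 52
f 57 49 59
f 57 59 58
f 58 59 60
f 58 60 52
f 59 49 61
f 59 61 60
f 60 61 62
f 60 62 52
f 61 49 63
f 61 63 62
f 62 63 64
f 62 64 52
f 63 49 65
f 63 65 64
f 64 65 66
f 64 66 52
f 65 49 67
f 65 67 66
f 66 67 68
f 66 68 52
f 67 49 69
f 67 69 68
f 68 69 70
f 68 70 52
f 69 49 71
f 69 71 70
f 70 71 72
f 70 72 52
f 71 49 50
f 71 50 72
f 72 50 51
f 72 51 52
f 74 73 77
f 74 77 75
f 75 77 78
f 75 78 76
f 77 73 79
f 77 79 78
f 78 79 80
f 78 80 76
f 79 73 81
f 79 81 80
f 80 81 82
f 80 82 76
f 81 73 83
f 81 83 82
f 82 83 84
f 82 84 76
f 83 73 85
f 83 85 84
f 84 85 86
f 84 86 76
f 85 73 87
f 85 87 86
f 86 87 88
f 86 88 76
f 87 73 89
f 87 89 88
f 88 89 90
f 88 90 76
f 89 73 91
f 89 91 90
f 90 91 92
f 90 92 76
f 91 73 74
f 91 74 92
f 92 74 75
f 92 75 76



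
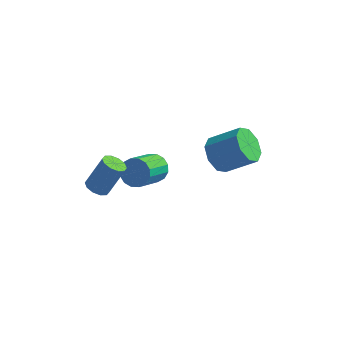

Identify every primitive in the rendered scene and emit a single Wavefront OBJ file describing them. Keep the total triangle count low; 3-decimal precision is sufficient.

v -2.263 -1.111 -0.363
v -1.919 -0.684 -0.692
v -1.252 -0.062 0.814
v -1.597 -0.489 1.143
v -2.268 -0.519 -0.605
v -1.601 0.103 0.9
v -2.615 -0.58 -0.426
v -1.948 0.042 1.079
v -2.828 -0.844 -0.223
v -2.161 -0.222 1.283
v -2.825 -1.21 -0.073
v -2.159 -0.588 1.433
v -2.608 -1.538 -0.034
v -1.941 -0.916 1.472
v -2.259 -1.703 -0.12
v -1.592 -1.081 1.385
v -1.912 -1.642 -0.299
v -1.245 -1.02 1.206
v -1.699 -1.378 -0.503
v -1.032 -0.756 1.003
v -1.701 -1.012 -0.653
v -1.035 -0.39 0.853
v 2.979 0.753 2.061
v 3.549 0.298 1.406
v 4.97 0.551 2.464
v 4.401 1.007 3.119
v 3.507 1.037 1.285
v 4.928 1.29 2.343
v 3.156 1.61 1.619
v 4.577 1.863 2.677
v 2.702 1.681 2.211
v 4.123 1.935 3.27
v 2.41 1.209 2.716
v 3.831 1.462 3.774
v 2.452 0.47 2.837
v 3.873 0.723 3.895
v 2.803 -0.103 2.503
v 4.224 0.15 3.561
v 3.257 -0.175 1.91
v 4.678 0.079 2.969
v -0.643 2.251 -1.815
v 0.057 2.375 -1.428
v -0.316 0.773 -0.239
v -1.017 0.649 -0.625
v -0.226 2.599 -1.214
v -0.599 0.997 -0.025
v -0.62 2.73 -1.162
v -0.994 1.128 0.027
v -1.021 2.733 -1.284
v -1.395 1.13 -0.095
v -1.321 2.606 -1.549
v -1.694 1.004 -0.36
v -1.439 2.385 -1.884
v -1.812 0.782 -0.695
v -1.344 2.127 -2.201
v -1.717 0.525 -1.012
v -1.061 1.903 -2.415
v -1.434 0.301 -1.226
v -0.666 1.772 -2.467
v -1.04 0.17 -1.278
v -0.265 1.77 -2.345
v -0.639 0.167 -1.156
v 0.034 1.896 -2.08
v -0.339 0.294 -0.891
v 0.152 2.118 -1.745
v -0.221 0.515 -0.556
f 2 1 5
f 2 5 3
f 3 5 6
f 3 6 4
f 5 1 7
f 5 7 6
f 6 7 8
f 6 8 4
f 7 1 9
f 7 9 8
f 8 9 10
f 8 10 4
f 9 1 11
f 9 11 10
f 10 11 12
f 10 12 4
f 11 1 13
f 11 13 12
f 12 13 14
f 12 14 4
f 13 1 15
f 13 15 14
f 14 15 16
f 14 16 4
f 15 1 17
f 15 17 16
f 16 17 18
f 16 18 4
f 17 1 19
f 17 19 18
f 18 19 20
f 18 20 4
f 19 1 21
f 19 21 20
f 20 21 22
f 20 22 4
f 21 1 2
f 21 2 22
f 22 2 3
f 22 3 4
f 24 23 27
f 24 27 25
f 25 27 28
f 25 28 26
f 27 23 29
f 27 29 28
f 28 29 30
f 28 30 26
f 29 23 31
f 29 31 30
f 30 31 32
f 30 32 26
f 31 23 33
f 31 33 32
f 32 33 34
f 32 34 26
f 33 23 35
f 33 35 34
f 34 35 36
f 34 36 26
f 35 23 37
f 35 37 36
f 36 37 38
f 36 38 26
f 37 23 39
f 37 39 38
f 38 39 40
f 38 40 26
f 39 23 24
f 39 24 40
f 40 24 25
f 40 25 26
f 42 41 45
f 42 45 43
f 43 45 46
f 43 46 44
f 45 41 47
f 45 47 46
f 46 47 48
f 46 48 44
f 47 41 49
f 47 49 48
f 48 49 50
f 48 50 44
f 49 41 51
f 49 51 50
f 50 51 52
f 50 52 44
f 51 41 53
f 51 53 52
f 52 53 54
f 52 54 44
f 53 41 55
f 53 55 54
f 54 55 56
f 54 56 44
f 55 41 57
f 55 57 56
f 56 57 58
f 56 58 44
f 57 41 59
f 57 59 58
f 58 59 60
f 58 60 44
f 59 41 61
f 59 61 60
f 60 61 62
f 60 62 44
f 61 41 63
f 61 63 62
f 62 63 64
f 62 64 44
f 63 41 65
f 63 65 64
f 64 65 66
f 64 66 44
f 65 41 42
f 65 42 66
f 66 42 43
f 66 43 44



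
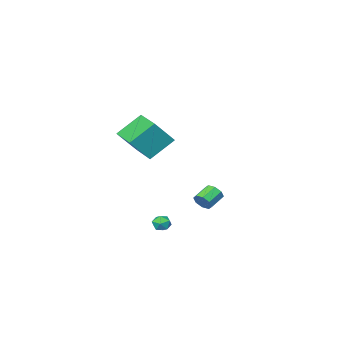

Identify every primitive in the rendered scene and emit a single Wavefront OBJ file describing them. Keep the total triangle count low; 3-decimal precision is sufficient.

v 2.991 0.252 2.416
v 1.548 0.563 3.676
v 3.404 2.28 2.39
v 1.962 2.591 3.649
v 4.178 0.029 3.831
v 2.736 0.34 5.09
v 4.592 2.057 3.804
v 3.149 2.368 5.064
v 0.499 0.077 -4.175
v 1.035 0.428 -4.296
v 1.085 -0.648 -3.684
v 1.621 -0.297 -3.805
v 1.176 -0.078 -3.382
v 0.814 0.371 -3.686
v 1.306 -0.591 -4.294
v 0.944 -0.142 -4.598
v 1.534 0.015 -4.37
v 1.453 0.333 -3.806
v 0.667 -0.553 -4.174
v 0.586 -0.235 -3.61
v -3.347 -2.283 -4.064
v -3.141 -1.948 -3.498
v -4.207 -2.221 -2.949
v -4.413 -2.557 -3.516
v -3.396 -1.634 -3.837
v -4.462 -1.907 -3.288
v -3.622 -1.7 -4.309
v -4.689 -1.973 -3.761
v -3.687 -2.108 -4.638
v -4.754 -2.381 -4.09
v -3.553 -2.619 -4.631
v -4.619 -2.892 -4.082
v -3.298 -2.933 -4.292
v -4.364 -3.206 -3.743
v -3.071 -2.867 -3.819
v -4.138 -3.14 -3.271
v -3.006 -2.459 -3.49
v -4.073 -2.732 -2.942
f 2 4 1
f 5 2 1
f 1 4 3
f 3 5 1
f 2 8 4
f 6 2 5
f 6 8 2
f 4 8 3
f 7 5 3
f 3 8 7
f 7 6 5
f 8 6 7
f 9 20 14
f 9 14 10
f 9 10 16
f 9 16 19
f 9 19 20
f 10 14 18
f 14 20 13
f 20 19 11
f 19 16 15
f 16 10 17
f 12 18 13
f 12 13 11
f 12 11 15
f 12 15 17
f 12 17 18
f 13 18 14
f 11 13 20
f 15 11 19
f 17 15 16
f 18 17 10
f 22 21 25
f 22 25 23
f 23 25 26
f 23 26 24
f 25 21 27
f 25 27 26
f 26 27 28
f 26 28 24
f 27 21 29
f 27 29 28
f 28 29 30
f 28 30 24
f 29 21 31
f 29 31 30
f 30 31 32
f 30 32 24
f 31 21 33
f 31 33 32
f 32 33 34
f 32 34 24
f 33 21 35
f 33 35 34
f 34 35 36
f 34 36 24
f 35 21 37
f 35 37 36
f 36 37 38
f 36 38 24
f 37 21 22
f 37 22 38
f 38 22 23
f 38 23 24



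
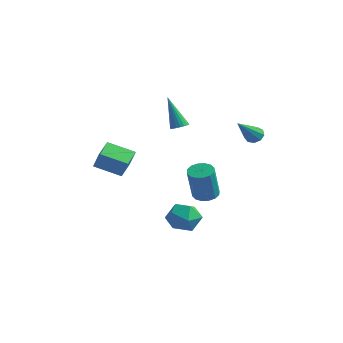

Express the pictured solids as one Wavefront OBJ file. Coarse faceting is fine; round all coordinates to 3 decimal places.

v 0.634 -0.784 -1.999
v 1.183 0.067 -2.28
v 1.357 -1.667 -3.26
v 1.906 -0.816 -3.541
v 2.122 -1.306 -2.636
v 1.675 -0.76 -1.857
v 0.865 -0.84 -3.683
v 0.418 -0.294 -2.904
v 1.326 0.032 -3.321
v 2.103 -0.255 -2.674
v 0.437 -1.345 -2.866
v 1.214 -1.632 -2.219
v -0.303 -3.666 0.486
v -1.496 -4.529 1.085
v -0.806 -2.66 0.933
v -1.999 -3.523 1.532
v 0.339 -3.817 1.548
v -0.854 -4.68 2.147
v -0.164 -2.811 1.995
v -1.357 -3.674 2.594
v -0.313 0.447 3.008
v -0.058 0.88 3.142
v -1.067 0.293 4.952
v -0.248 0.959 3.074
v -0.449 0.949 2.995
v -0.627 0.852 2.919
v -0.75 0.685 2.858
v -0.798 0.477 2.823
v -0.762 0.264 2.82
v -0.648 0.082 2.85
v -0.477 -0.036 2.907
v -0.277 -0.071 2.981
v -0.083 -0.016 3.061
v 0.071 0.118 3.131
v 0.158 0.31 3.18
v 0.164 0.525 3.2
v 0.088 0.727 3.186
v 2.699 2.904 2.548
v 3.232 3.087 2.634
v 3.061 1.256 3.832
v 2.994 3.243 2.9
v 2.617 3.239 3.002
v 2.279 3.079 2.892
v 2.138 2.837 2.621
v 2.259 2.627 2.316
v 2.586 2.546 2.12
v 2.966 2.633 2.124
v 3.221 2.846 2.327
v 0.227 1.85 -2.049
v 0.651 2.438 -1.899
v 1.037 1.658 0.078
v 0.613 1.07 -0.071
v 0.298 2.54 -1.79
v 0.684 1.76 0.187
v -0.073 2.457 -1.75
v 0.312 1.677 0.227
v -0.365 2.211 -1.79
v 0.021 1.431 0.187
v -0.497 1.869 -1.9
v -0.112 1.089 0.077
v -0.436 1.522 -2.049
v -0.05 0.742 -0.072
v -0.197 1.262 -2.198
v 0.189 0.482 -0.221
v 0.156 1.16 -2.307
v 0.542 0.38 -0.33
v 0.528 1.243 -2.347
v 0.913 0.463 -0.37
v 0.819 1.489 -2.307
v 1.205 0.709 -0.33
v 0.952 1.831 -2.197
v 1.337 1.051 -0.22
v 0.89 2.178 -2.048
v 1.276 1.398 -0.071
f 1 12 6
f 1 6 2
f 1 2 8
f 1 8 11
f 1 11 12
f 2 6 10
f 6 12 5
f 12 11 3
f 11 8 7
f 8 2 9
f 4 10 5
f 4 5 3
f 4 3 7
f 4 7 9
f 4 9 10
f 5 10 6
f 3 5 12
f 7 3 11
f 9 7 8
f 10 9 2
f 14 16 13
f 17 14 13
f 13 16 15
f 15 17 13
f 14 20 16
f 18 14 17
f 18 20 14
f 16 20 15
f 19 17 15
f 15 20 19
f 19 18 17
f 20 18 19
f 22 21 24
f 22 24 23
f 24 21 25
f 24 25 23
f 25 21 26
f 25 26 23
f 26 21 27
f 26 27 23
f 27 21 28
f 27 28 23
f 28 21 29
f 28 29 23
f 29 21 30
f 29 30 23
f 30 21 31
f 30 31 23
f 31 21 32
f 31 32 23
f 32 21 33
f 32 33 23
f 33 21 34
f 33 34 23
f 34 21 35
f 34 35 23
f 35 21 36
f 35 36 23
f 36 21 37
f 36 37 23
f 37 21 22
f 37 22 23
f 39 38 41
f 39 41 40
f 41 38 42
f 41 42 40
f 42 38 43
f 42 43 40
f 43 38 44
f 43 44 40
f 44 38 45
f 44 45 40
f 45 38 46
f 45 46 40
f 46 38 47
f 46 47 40
f 47 38 48
f 47 48 40
f 48 38 39
f 48 39 40
f 50 49 53
f 50 53 51
f 51 53 54
f 51 54 52
f 53 49 55
f 53 55 54
f 54 55 56
f 54 56 52
f 55 49 57
f 55 57 56
f 56 57 58
f 56 58 52
f 57 49 59
f 57 59 58
f 58 59 60
f 58 60 52
f 59 49 61
f 59 61 60
f 60 61 62
f 60 62 52
f 61 49 63
f 61 63 62
f 62 63 64
f 62 64 52
f 63 49 65
f 63 65 64
f 64 65 66
f 64 66 52
f 65 49 67
f 65 67 66
f 66 67 68
f 66 68 52
f 67 49 69
f 67 69 68
f 68 69 70
f 68 70 52
f 69 49 71
f 69 71 70
f 70 71 72
f 70 72 52
f 71 49 73
f 71 73 72
f 72 73 74
f 72 74 52
f 73 49 50
f 73 50 74
f 74 50 51
f 74 51 52



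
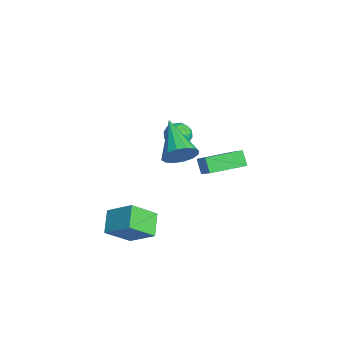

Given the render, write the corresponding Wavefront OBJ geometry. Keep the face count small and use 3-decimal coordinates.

v 0.612 0.733 1.592
v 1.016 0.5 2.326
v -1.332 0.567 2.608
v 0.988 0.949 2.346
v 0.859 1.34 2.163
v 0.664 1.568 1.828
v 0.455 1.573 1.429
v 0.288 1.352 1.074
v 0.208 0.966 0.857
v 0.236 0.517 0.837
v 0.364 0.125 1.02
v 0.559 -0.103 1.355
v 0.768 -0.108 1.754
v 0.936 0.113 2.109
v -4.546 2.462 -2.739
v -3.158 2.604 -1.633
v -4.811 4.3 -2.643
v -3.423 4.442 -1.537
v -3.997 2.578 -3.443
v -2.609 2.72 -2.337
v -4.262 4.416 -3.347
v -2.874 4.558 -2.241
v 1.649 -1.708 -3.131
v 1.971 -2.896 -2.124
v 0.613 -1.429 -2.469
v 0.936 -2.616 -1.462
v 2.484 -0.724 -2.238
v 2.807 -1.911 -1.231
v 1.449 -0.444 -1.576
v 1.771 -1.632 -0.569
v -3.847 1.541 0.353
v -3.282 1.978 0.307
v -3.198 0.662 -0.027
v -2.633 1.099 -0.073
v -2.895 0.919 0.567
v -3.296 1.462 0.803
v -3.184 1.178 -0.523
v -3.585 1.721 -0.287
v -2.872 1.753 -0.234
v -2.694 1.593 0.44
v -3.786 1.047 -0.16
v -3.608 0.887 0.514
v -3.621 1.837 0.364
v -2.859 0.803 -0.084
v -3.013 0.698 0.293
v -2.681 0.954 0.266
v -3.63 1.534 0.655
v -3.298 1.79 0.628
v -3.07 1.168 0.781
v -3.182 0.85 -0.348
v -2.85 1.106 -0.375
v -3.799 1.686 0.014
v -3.467 1.942 -0.013
v -3.41 1.472 -0.501
v -3.049 1.961 0.019
v -2.667 1.444 -0.205
v -2.991 1.491 -0.469
v -3.227 1.81 -0.331
v -2.944 1.867 0.415
v -2.563 1.35 0.191
v -2.717 1.245 0.567
v -2.952 1.564 0.706
v -2.703 1.735 0.097
v -3.917 1.29 0.089
v -3.536 0.773 -0.135
v -3.528 1.076 -0.426
v -3.763 1.395 -0.287
v -3.813 1.196 0.485
v -3.431 0.679 0.261
v -3.253 0.83 0.611
v -3.489 1.149 0.749
v -3.777 0.905 0.183
f 2 1 4
f 2 4 3
f 4 1 5
f 4 5 3
f 5 1 6
f 5 6 3
f 6 1 7
f 6 7 3
f 7 1 8
f 7 8 3
f 8 1 9
f 8 9 3
f 9 1 10
f 9 10 3
f 10 1 11
f 10 11 3
f 11 1 12
f 11 12 3
f 12 1 13
f 12 13 3
f 13 1 14
f 13 14 3
f 14 1 2
f 14 2 3
f 16 18 15
f 19 16 15
f 15 18 17
f 17 19 15
f 16 22 18
f 20 16 19
f 20 22 16
f 18 22 17
f 21 19 17
f 17 22 21
f 21 20 19
f 22 20 21
f 24 26 23
f 27 24 23
f 23 26 25
f 25 27 23
f 24 30 26
f 28 24 27
f 28 30 24
f 26 30 25
f 29 27 25
f 25 30 29
f 29 28 27
f 30 28 29
f 31 68 47
f 68 42 71
f 47 71 36
f 68 71 47
f 31 47 43
f 47 36 48
f 43 48 32
f 47 48 43
f 31 43 52
f 43 32 53
f 52 53 38
f 43 53 52
f 31 52 64
f 52 38 67
f 64 67 41
f 52 67 64
f 31 64 68
f 64 41 72
f 68 72 42
f 64 72 68
f 32 48 59
f 48 36 62
f 59 62 40
f 48 62 59
f 36 71 49
f 71 42 70
f 49 70 35
f 71 70 49
f 42 72 69
f 72 41 65
f 69 65 33
f 72 65 69
f 41 67 66
f 67 38 54
f 66 54 37
f 67 54 66
f 38 53 58
f 53 32 55
f 58 55 39
f 53 55 58
f 34 60 46
f 60 40 61
f 46 61 35
f 60 61 46
f 34 46 44
f 46 35 45
f 44 45 33
f 46 45 44
f 34 44 51
f 44 33 50
f 51 50 37
f 44 50 51
f 34 51 56
f 51 37 57
f 56 57 39
f 51 57 56
f 34 56 60
f 56 39 63
f 60 63 40
f 56 63 60
f 35 61 49
f 61 40 62
f 49 62 36
f 61 62 49
f 33 45 69
f 45 35 70
f 69 70 42
f 45 70 69
f 37 50 66
f 50 33 65
f 66 65 41
f 50 65 66
f 39 57 58
f 57 37 54
f 58 54 38
f 57 54 58
f 40 63 59
f 63 39 55
f 59 55 32
f 63 55 59



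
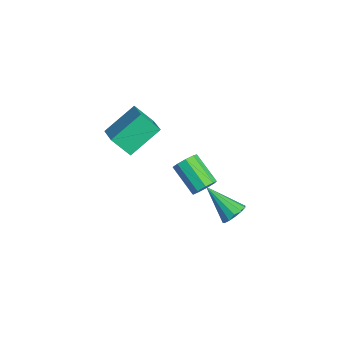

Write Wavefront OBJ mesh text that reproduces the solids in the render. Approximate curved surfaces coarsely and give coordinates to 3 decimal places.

v 2.377 1.07 -0.466
v 2.776 0.951 0.134
v 1.222 0.532 1.086
v 0.823 0.65 0.486
v 2.635 1.43 0.114
v 1.081 1.011 1.066
v 2.373 1.74 -0.177
v 0.819 1.321 0.775
v 2.113 1.736 -0.603
v 0.559 1.317 0.349
v 1.977 1.421 -0.965
v 0.422 1.001 -0.013
v 2.027 0.941 -1.094
v 0.473 0.521 -0.142
v 2.242 0.521 -0.928
v 0.688 0.102 0.023
v 2.52 0.358 -0.547
v 0.965 -0.061 0.405
v 2.731 0.528 -0.127
v 1.176 0.109 0.825
v 2.803 2.555 -3.005
v 3.327 2.045 -2.765
v 1.317 1.645 -1.695
v 3.356 2.384 -2.497
v 3.209 2.778 -2.39
v 2.933 3.101 -2.478
v 2.616 3.251 -2.734
v 2.358 3.18 -3.076
v 2.242 2.91 -3.395
v 2.304 2.527 -3.591
v 2.524 2.154 -3.6
v 2.833 1.908 -3.421
v 3.132 1.867 -3.11
v -0.687 -3.033 3.077
v 0.621 -3.19 3.659
v -0.987 -1.307 4.217
v 0.32 -1.465 4.8
v -0.12 -2.235 2.02
v 1.187 -2.393 2.603
v -0.421 -0.51 3.161
v 0.887 -0.667 3.743
f 2 1 5
f 2 5 3
f 3 5 6
f 3 6 4
f 5 1 7
f 5 7 6
f 6 7 8
f 6 8 4
f 7 1 9
f 7 9 8
f 8 9 10
f 8 10 4
f 9 1 11
f 9 11 10
f 10 11 12
f 10 12 4
f 11 1 13
f 11 13 12
f 12 13 14
f 12 14 4
f 13 1 15
f 13 15 14
f 14 15 16
f 14 16 4
f 15 1 17
f 15 17 16
f 16 17 18
f 16 18 4
f 17 1 19
f 17 19 18
f 18 19 20
f 18 20 4
f 19 1 2
f 19 2 20
f 20 2 3
f 20 3 4
f 22 21 24
f 22 24 23
f 24 21 25
f 24 25 23
f 25 21 26
f 25 26 23
f 26 21 27
f 26 27 23
f 27 21 28
f 27 28 23
f 28 21 29
f 28 29 23
f 29 21 30
f 29 30 23
f 30 21 31
f 30 31 23
f 31 21 32
f 31 32 23
f 32 21 33
f 32 33 23
f 33 21 22
f 33 22 23
f 35 37 34
f 38 35 34
f 34 37 36
f 36 38 34
f 35 41 37
f 39 35 38
f 39 41 35
f 37 41 36
f 40 38 36
f 36 41 40
f 40 39 38
f 41 39 40



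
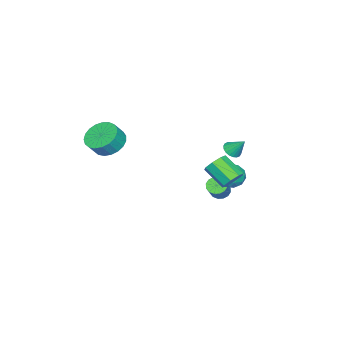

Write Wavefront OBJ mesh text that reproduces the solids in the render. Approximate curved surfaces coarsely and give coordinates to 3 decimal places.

v -1.139 2.637 2.207
v -0.654 2.326 2.437
v -1.061 3.443 3.133
v -0.535 2.509 2.267
v -0.536 2.717 2.086
v -0.657 2.909 1.929
v -0.873 3.047 1.827
v -1.142 3.104 1.8
v -1.41 3.068 1.854
v -1.624 2.947 1.978
v -1.743 2.764 2.147
v -1.742 2.556 2.329
v -1.621 2.364 2.486
v -1.405 2.226 2.588
v -1.137 2.169 2.615
v -0.869 2.205 2.561
v 2.396 4.365 2.048
v 2.785 3.913 1.561
v 2.512 2.662 2.505
v 2.124 3.115 2.992
v 3.132 4.149 1.975
v 2.859 2.899 2.918
v 3.048 4.512 2.432
v 2.775 3.262 3.375
v 2.582 4.789 2.664
v 2.309 3.538 3.607
v 2.008 4.818 2.535
v 1.735 3.567 3.479
v 1.661 4.581 2.122
v 1.388 3.331 3.065
v 1.745 4.218 1.665
v 1.472 2.968 2.608
v 2.211 3.942 1.433
v 1.938 2.691 2.376
v -0.215 3.759 0.503
v 0.208 4.055 1.232
v 0.352 2.445 0.708
v 0.775 2.741 1.437
v -0.115 2.661 1.439
v -0.465 3.473 1.312
v 1.025 3.027 0.628
v 0.675 3.839 0.501
v 0.975 3.603 1.309
v 0.27 3.377 1.81
v 0.29 3.123 0.13
v -0.415 2.897 0.631
v -0.053 4.023 0.85
v 0.613 2.477 1.09
v 0.09 2.43 1.091
v 0.339 2.605 1.52
v -0.449 3.681 0.897
v -0.2 3.855 1.325
v -0.39 3.035 1.447
v 0.76 2.645 0.615
v 1.009 2.819 1.043
v 0.221 3.895 0.42
v 0.47 4.07 0.849
v 0.95 3.465 0.493
v 0.647 3.931 1.324
v 0.98 3.158 1.444
v 1.127 3.326 0.968
v 0.921 3.803 0.894
v 0.232 3.798 1.618
v 0.566 3.025 1.738
v 0.042 2.978 1.74
v -0.164 3.456 1.665
v 0.683 3.532 1.663
v -0.006 3.475 0.202
v 0.328 2.702 0.322
v 0.724 3.044 0.275
v 0.518 3.522 0.2
v -0.42 3.342 0.496
v -0.087 2.569 0.616
v -0.361 2.697 1.046
v -0.567 3.174 0.972
v -0.123 2.968 0.277
v -1.678 1.645 -1.75
v -1.237 1.394 -2.123
v -0.141 1.684 -1.023
v -0.582 1.935 -0.65
v -1.243 1.71 -2.201
v -0.147 2 -1.101
v -1.365 2.01 -2.158
v -0.269 2.299 -1.058
v -1.572 2.211 -2.005
v -0.475 2.501 -0.905
v -1.806 2.261 -1.785
v -0.71 2.551 -0.684
v -2.007 2.146 -1.555
v -0.91 2.436 -0.454
v -2.119 1.896 -1.377
v -1.023 2.186 -0.277
v -2.113 1.58 -1.299
v -1.017 1.87 -0.199
v -1.991 1.281 -1.342
v -0.895 1.57 -0.242
v -1.785 1.079 -1.495
v -0.688 1.369 -0.395
v -1.55 1.029 -1.716
v -0.454 1.319 -0.615
v -1.35 1.144 -1.946
v -0.253 1.434 -0.845
v 2.324 -3.384 2.999
v 2.906 -4.058 2.388
v 3.499 -4.31 3.23
v 2.916 -3.636 3.841
v 3.133 -3.673 2.344
v 3.725 -3.924 3.186
v 3.219 -3.238 2.413
v 3.812 -3.489 3.255
v 3.151 -2.828 2.583
v 3.743 -3.079 3.426
v 2.94 -2.514 2.826
v 3.532 -2.765 3.668
v 2.622 -2.351 3.098
v 3.214 -2.602 3.94
v 2.252 -2.366 3.353
v 2.845 -2.618 4.195
v 1.895 -2.558 3.547
v 2.488 -2.809 4.389
v 1.613 -2.892 3.646
v 2.205 -3.144 4.488
v 1.453 -3.312 3.633
v 2.045 -3.563 4.475
v 1.443 -3.744 3.511
v 2.036 -3.995 4.353
v 1.586 -4.114 3.3
v 2.179 -4.365 4.142
v 1.857 -4.357 3.037
v 2.449 -4.609 3.879
v 2.208 -4.433 2.767
v 2.8 -4.684 3.61
v 2.579 -4.327 2.538
v 3.172 -4.578 3.38
f 2 1 4
f 2 4 3
f 4 1 5
f 4 5 3
f 5 1 6
f 5 6 3
f 6 1 7
f 6 7 3
f 7 1 8
f 7 8 3
f 8 1 9
f 8 9 3
f 9 1 10
f 9 10 3
f 10 1 11
f 10 11 3
f 11 1 12
f 11 12 3
f 12 1 13
f 12 13 3
f 13 1 14
f 13 14 3
f 14 1 15
f 14 15 3
f 15 1 16
f 15 16 3
f 16 1 2
f 16 2 3
f 18 17 21
f 18 21 19
f 19 21 22
f 19 22 20
f 21 17 23
f 21 23 22
f 22 23 24
f 22 24 20
f 23 17 25
f 23 25 24
f 24 25 26
f 24 26 20
f 25 17 27
f 25 27 26
f 26 27 28
f 26 28 20
f 27 17 29
f 27 29 28
f 28 29 30
f 28 30 20
f 29 17 31
f 29 31 30
f 30 31 32
f 30 32 20
f 31 17 33
f 31 33 32
f 32 33 34
f 32 34 20
f 33 17 18
f 33 18 34
f 34 18 19
f 34 19 20
f 35 72 51
f 72 46 75
f 51 75 40
f 72 75 51
f 35 51 47
f 51 40 52
f 47 52 36
f 51 52 47
f 35 47 56
f 47 36 57
f 56 57 42
f 47 57 56
f 35 56 68
f 56 42 71
f 68 71 45
f 56 71 68
f 35 68 72
f 68 45 76
f 72 76 46
f 68 76 72
f 36 52 63
f 52 40 66
f 63 66 44
f 52 66 63
f 40 75 53
f 75 46 74
f 53 74 39
f 75 74 53
f 46 76 73
f 76 45 69
f 73 69 37
f 76 69 73
f 45 71 70
f 71 42 58
f 70 58 41
f 71 58 70
f 42 57 62
f 57 36 59
f 62 59 43
f 57 59 62
f 38 64 50
f 64 44 65
f 50 65 39
f 64 65 50
f 38 50 48
f 50 39 49
f 48 49 37
f 50 49 48
f 38 48 55
f 48 37 54
f 55 54 41
f 48 54 55
f 38 55 60
f 55 41 61
f 60 61 43
f 55 61 60
f 38 60 64
f 60 43 67
f 64 67 44
f 60 67 64
f 39 65 53
f 65 44 66
f 53 66 40
f 65 66 53
f 37 49 73
f 49 39 74
f 73 74 46
f 49 74 73
f 41 54 70
f 54 37 69
f 70 69 45
f 54 69 70
f 43 61 62
f 61 41 58
f 62 58 42
f 61 58 62
f 44 67 63
f 67 43 59
f 63 59 36
f 67 59 63
f 78 77 81
f 78 81 79
f 79 81 82
f 79 82 80
f 81 77 83
f 81 83 82
f 82 83 84
f 82 84 80
f 83 77 85
f 83 85 84
f 84 85 86
f 84 86 80
f 85 77 87
f 85 87 86
f 86 87 88
f 86 88 80
f 87 77 89
f 87 89 88
f 88 89 90
f 88 90 80
f 89 77 91
f 89 91 90
f 90 91 92
f 90 92 80
f 91 77 93
f 91 93 92
f 92 93 94
f 92 94 80
f 93 77 95
f 93 95 94
f 94 95 96
f 94 96 80
f 95 77 97
f 95 97 96
f 96 97 98
f 96 98 80
f 97 77 99
f 97 99 98
f 98 99 100
f 98 100 80
f 99 77 101
f 99 101 100
f 100 101 102
f 100 102 80
f 101 77 78
f 101 78 102
f 102 78 79
f 102 79 80
f 104 103 107
f 104 107 105
f 105 107 108
f 105 108 106
f 107 103 109
f 107 109 108
f 108 109 110
f 108 110 106
f 109 103 111
f 109 111 110
f 110 111 112
f 110 112 106
f 111 103 113
f 111 113 112
f 112 113 114
f 112 114 106
f 113 103 115
f 113 115 114
f 114 115 116
f 114 116 106
f 115 103 117
f 115 117 116
f 116 117 118
f 116 118 106
f 117 103 119
f 117 119 118
f 118 119 120
f 118 120 106
f 119 103 121
f 119 121 120
f 120 121 122
f 120 122 106
f 121 103 123
f 121 123 122
f 122 123 124
f 122 124 106
f 123 103 125
f 123 125 124
f 124 125 126
f 124 126 106
f 125 103 127
f 125 127 126
f 126 127 128
f 126 128 106
f 127 103 129
f 127 129 128
f 128 129 130
f 128 130 106
f 129 103 131
f 129 131 130
f 130 131 132
f 130 132 106
f 131 103 133
f 131 133 132
f 132 133 134
f 132 134 106
f 133 103 104
f 133 104 134
f 134 104 105
f 134 105 106



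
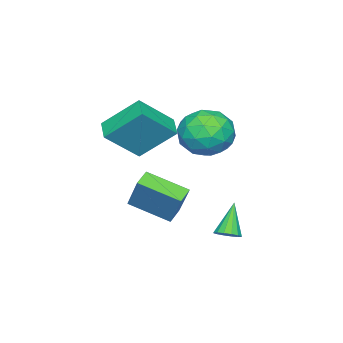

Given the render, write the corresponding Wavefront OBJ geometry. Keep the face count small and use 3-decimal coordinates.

v -1.259 -5.026 0.574
v -1.862 -3.58 2.002
v -2.541 -4.16 -0.845
v -3.144 -2.714 0.583
v -0.476 -4.386 0.257
v -1.079 -2.94 1.685
v -1.758 -3.52 -1.162
v -2.361 -2.074 0.266
v -2.368 0.234 1.633
v -1.223 0.164 1.106
v -2.997 -1.324 0.474
v -1.852 -1.394 -0.053
v -2.011 -1.719 1.156
v -1.622 -0.755 1.872
v -2.598 -0.405 -0.292
v -2.209 0.559 0.424
v -1.366 -0.23 -0.084
v -1.003 -1.043 0.811
v -3.217 -0.117 0.769
v -2.854 -0.93 1.664
v -1.74 0.336 1.471
v -2.48 -1.496 0.109
v -2.573 -1.687 0.819
v -1.9 -1.728 0.509
v -1.975 -0.205 1.922
v -1.302 -0.246 1.612
v -1.765 -1.352 1.641
v -2.918 -0.914 -0.032
v -2.245 -0.955 -0.342
v -2.32 0.568 1.071
v -1.647 0.527 0.761
v -2.455 0.192 -0.061
v -1.151 0.063 0.462
v -1.521 -0.853 -0.219
v -1.959 -0.271 -0.36
v -1.731 0.295 0.061
v -0.938 -0.414 0.988
v -1.308 -1.33 0.307
v -1.401 -1.521 1.017
v -1.173 -0.955 1.438
v -1.022 -0.646 0.289
v -2.912 0.17 1.273
v -3.282 -0.746 0.592
v -3.047 -0.205 0.142
v -2.819 0.361 0.563
v -2.699 -0.307 1.799
v -3.069 -1.223 1.118
v -2.489 -1.455 1.519
v -2.261 -0.889 1.94
v -3.198 -0.514 1.291
v -1.932 -3.783 -3.428
v -1.445 -2.997 -1.779
v -2.338 -1.972 -4.171
v -1.851 -1.186 -2.523
v -1.129 -3.714 -3.697
v -0.642 -2.928 -2.049
v -1.535 -1.903 -4.441
v -1.048 -1.117 -2.792
v -1.544 0.759 -4.429
v -1.077 0.851 -4.081
v -2.496 0.521 -3.091
v -1.201 1.127 -4.12
v -1.418 1.304 -4.243
v -1.668 1.336 -4.415
v -1.885 1.212 -4.591
v -2.01 0.968 -4.724
v -2.011 0.667 -4.778
v -1.886 0.391 -4.738
v -1.67 0.214 -4.616
v -1.42 0.182 -4.444
v -1.203 0.305 -4.267
v -1.077 0.55 -4.135
f 2 4 1
f 5 2 1
f 1 4 3
f 3 5 1
f 2 8 4
f 6 2 5
f 6 8 2
f 4 8 3
f 7 5 3
f 3 8 7
f 7 6 5
f 8 6 7
f 9 46 25
f 46 20 49
f 25 49 14
f 46 49 25
f 9 25 21
f 25 14 26
f 21 26 10
f 25 26 21
f 9 21 30
f 21 10 31
f 30 31 16
f 21 31 30
f 9 30 42
f 30 16 45
f 42 45 19
f 30 45 42
f 9 42 46
f 42 19 50
f 46 50 20
f 42 50 46
f 10 26 37
f 26 14 40
f 37 40 18
f 26 40 37
f 14 49 27
f 49 20 48
f 27 48 13
f 49 48 27
f 20 50 47
f 50 19 43
f 47 43 11
f 50 43 47
f 19 45 44
f 45 16 32
f 44 32 15
f 45 32 44
f 16 31 36
f 31 10 33
f 36 33 17
f 31 33 36
f 12 38 24
f 38 18 39
f 24 39 13
f 38 39 24
f 12 24 22
f 24 13 23
f 22 23 11
f 24 23 22
f 12 22 29
f 22 11 28
f 29 28 15
f 22 28 29
f 12 29 34
f 29 15 35
f 34 35 17
f 29 35 34
f 12 34 38
f 34 17 41
f 38 41 18
f 34 41 38
f 13 39 27
f 39 18 40
f 27 40 14
f 39 40 27
f 11 23 47
f 23 13 48
f 47 48 20
f 23 48 47
f 15 28 44
f 28 11 43
f 44 43 19
f 28 43 44
f 17 35 36
f 35 15 32
f 36 32 16
f 35 32 36
f 18 41 37
f 41 17 33
f 37 33 10
f 41 33 37
f 52 54 51
f 55 52 51
f 51 54 53
f 53 55 51
f 52 58 54
f 56 52 55
f 56 58 52
f 54 58 53
f 57 55 53
f 53 58 57
f 57 56 55
f 58 56 57
f 60 59 62
f 60 62 61
f 62 59 63
f 62 63 61
f 63 59 64
f 63 64 61
f 64 59 65
f 64 65 61
f 65 59 66
f 65 66 61
f 66 59 67
f 66 67 61
f 67 59 68
f 67 68 61
f 68 59 69
f 68 69 61
f 69 59 70
f 69 70 61
f 70 59 71
f 70 71 61
f 71 59 72
f 71 72 61
f 72 59 60
f 72 60 61



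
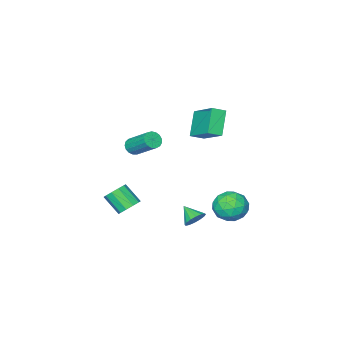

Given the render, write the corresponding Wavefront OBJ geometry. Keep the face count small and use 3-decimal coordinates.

v 2.305 2.78 2.597
v 2.772 2.665 2.795
v 2.662 4.026 3.841
v 2.195 4.14 3.643
v 2.824 2.816 2.604
v 2.713 4.177 3.65
v 2.757 2.959 2.412
v 2.646 4.32 3.458
v 2.586 3.06 2.261
v 2.476 4.421 3.307
v 2.351 3.097 2.188
v 2.241 4.458 3.234
v 2.106 3.062 2.209
v 1.995 4.423 3.254
v 1.906 2.961 2.318
v 1.795 4.322 3.364
v 1.798 2.819 2.491
v 1.687 4.18 3.537
v 1.806 2.668 2.689
v 1.695 4.029 3.735
v 1.928 2.543 2.865
v 1.817 3.904 3.911
v 2.137 2.471 2.98
v 2.026 3.832 4.026
v 2.384 2.47 3.008
v 2.274 3.831 4.054
v 2.614 2.54 2.941
v 2.503 3.901 3.987
v -0.58 4.06 -3.317
v -0.348 4.389 -2.82
v -0.56 3.18 -2.743
v -0.678 4.404 -2.786
v -0.981 4.326 -2.895
v -1.177 4.176 -3.116
v -1.213 3.996 -3.392
v -1.079 3.832 -3.647
v -0.812 3.73 -3.814
v -0.483 3.715 -3.848
v -0.18 3.793 -3.739
v 0.016 3.943 -3.518
v 0.052 4.123 -3.242
v -0.081 4.287 -2.987
v -2.994 4.329 -4.33
v -2.196 4.191 -3.71
v -3.984 3.629 -3.21
v -3.186 3.491 -2.59
v -3.533 4.433 -2.773
v -2.921 4.865 -3.465
v -3.259 2.955 -3.455
v -2.647 3.387 -4.147
v -2.36 3.342 -3.169
v -2.529 4.255 -2.748
v -3.651 3.565 -4.172
v -3.82 4.478 -3.751
v -2.508 4.321 -4.118
v -3.672 3.499 -2.802
v -3.876 4.052 -2.909
v -3.407 3.971 -2.545
v -2.934 4.718 -3.974
v -2.465 4.637 -3.61
v -3.251 4.779 -3.059
v -3.715 3.183 -3.31
v -3.246 3.102 -2.946
v -2.773 3.849 -4.375
v -2.304 3.768 -4.011
v -2.929 3.041 -3.861
v -2.135 3.741 -3.436
v -2.717 3.33 -2.778
v -2.76 3.015 -3.286
v -2.4 3.269 -3.693
v -2.235 4.278 -3.188
v -2.816 3.867 -2.53
v -3.02 4.42 -2.638
v -2.661 4.674 -3.045
v -2.331 3.779 -2.871
v -3.364 3.953 -4.39
v -3.945 3.542 -3.732
v -3.519 3.146 -3.875
v -3.16 3.4 -4.282
v -3.463 4.49 -4.142
v -4.045 4.079 -3.484
v -3.78 4.551 -3.227
v -3.42 4.805 -3.634
v -3.849 4.041 -4.049
v 1.651 1.57 -2.726
v 2.318 1.697 -2.759
v 2.537 0.777 -1.866
v 1.869 0.65 -1.834
v 2.153 1.945 -2.463
v 2.371 1.025 -1.57
v 1.796 2.05 -2.267
v 2.015 1.13 -1.375
v 1.384 1.971 -2.247
v 1.602 1.052 -1.354
v 1.073 1.74 -2.41
v 1.292 0.82 -1.517
v 0.983 1.443 -2.694
v 1.202 0.523 -1.801
v 1.149 1.195 -2.99
v 1.367 0.275 -2.097
v 1.505 1.09 -3.185
v 1.724 0.17 -2.293
v 1.918 1.168 -3.206
v 2.136 0.249 -2.313
v 2.228 1.4 -3.043
v 2.447 0.48 -2.15
v -3.205 1.968 2.498
v -2.948 3.63 3.562
v -2.377 2.612 1.29
v -2.12 4.275 2.354
v -2.52 1.665 2.806
v -2.263 3.328 3.87
v -1.692 2.31 1.598
v -1.435 3.972 2.662
f 2 1 5
f 2 5 3
f 3 5 6
f 3 6 4
f 5 1 7
f 5 7 6
f 6 7 8
f 6 8 4
f 7 1 9
f 7 9 8
f 8 9 10
f 8 10 4
f 9 1 11
f 9 11 10
f 10 11 12
f 10 12 4
f 11 1 13
f 11 13 12
f 12 13 14
f 12 14 4
f 13 1 15
f 13 15 14
f 14 15 16
f 14 16 4
f 15 1 17
f 15 17 16
f 16 17 18
f 16 18 4
f 17 1 19
f 17 19 18
f 18 19 20
f 18 20 4
f 19 1 21
f 19 21 20
f 20 21 22
f 20 22 4
f 21 1 23
f 21 23 22
f 22 23 24
f 22 24 4
f 23 1 25
f 23 25 24
f 24 25 26
f 24 26 4
f 25 1 27
f 25 27 26
f 26 27 28
f 26 28 4
f 27 1 2
f 27 2 28
f 28 2 3
f 28 3 4
f 30 29 32
f 30 32 31
f 32 29 33
f 32 33 31
f 33 29 34
f 33 34 31
f 34 29 35
f 34 35 31
f 35 29 36
f 35 36 31
f 36 29 37
f 36 37 31
f 37 29 38
f 37 38 31
f 38 29 39
f 38 39 31
f 39 29 40
f 39 40 31
f 40 29 41
f 40 41 31
f 41 29 42
f 41 42 31
f 42 29 30
f 42 30 31
f 43 80 59
f 80 54 83
f 59 83 48
f 80 83 59
f 43 59 55
f 59 48 60
f 55 60 44
f 59 60 55
f 43 55 64
f 55 44 65
f 64 65 50
f 55 65 64
f 43 64 76
f 64 50 79
f 76 79 53
f 64 79 76
f 43 76 80
f 76 53 84
f 80 84 54
f 76 84 80
f 44 60 71
f 60 48 74
f 71 74 52
f 60 74 71
f 48 83 61
f 83 54 82
f 61 82 47
f 83 82 61
f 54 84 81
f 84 53 77
f 81 77 45
f 84 77 81
f 53 79 78
f 79 50 66
f 78 66 49
f 79 66 78
f 50 65 70
f 65 44 67
f 70 67 51
f 65 67 70
f 46 72 58
f 72 52 73
f 58 73 47
f 72 73 58
f 46 58 56
f 58 47 57
f 56 57 45
f 58 57 56
f 46 56 63
f 56 45 62
f 63 62 49
f 56 62 63
f 46 63 68
f 63 49 69
f 68 69 51
f 63 69 68
f 46 68 72
f 68 51 75
f 72 75 52
f 68 75 72
f 47 73 61
f 73 52 74
f 61 74 48
f 73 74 61
f 45 57 81
f 57 47 82
f 81 82 54
f 57 82 81
f 49 62 78
f 62 45 77
f 78 77 53
f 62 77 78
f 51 69 70
f 69 49 66
f 70 66 50
f 69 66 70
f 52 75 71
f 75 51 67
f 71 67 44
f 75 67 71
f 86 85 89
f 86 89 87
f 87 89 90
f 87 90 88
f 89 85 91
f 89 91 90
f 90 91 92
f 90 92 88
f 91 85 93
f 91 93 92
f 92 93 94
f 92 94 88
f 93 85 95
f 93 95 94
f 94 95 96
f 94 96 88
f 95 85 97
f 95 97 96
f 96 97 98
f 96 98 88
f 97 85 99
f 97 99 98
f 98 99 100
f 98 100 88
f 99 85 101
f 99 101 100
f 100 101 102
f 100 102 88
f 101 85 103
f 101 103 102
f 102 103 104
f 102 104 88
f 103 85 105
f 103 105 104
f 104 105 106
f 104 106 88
f 105 85 86
f 105 86 106
f 106 86 87
f 106 87 88
f 108 110 107
f 111 108 107
f 107 110 109
f 109 111 107
f 108 114 110
f 112 108 111
f 112 114 108
f 110 114 109
f 113 111 109
f 109 114 113
f 113 112 111
f 114 112 113

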